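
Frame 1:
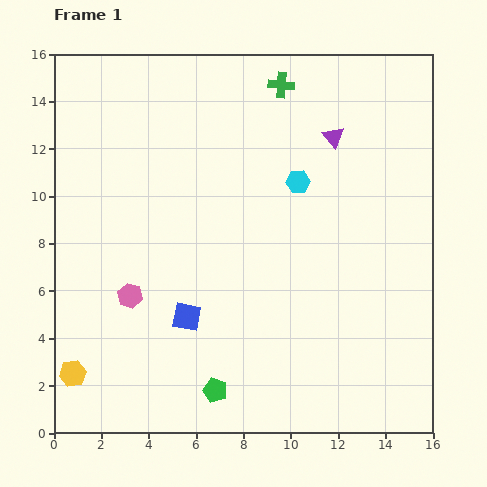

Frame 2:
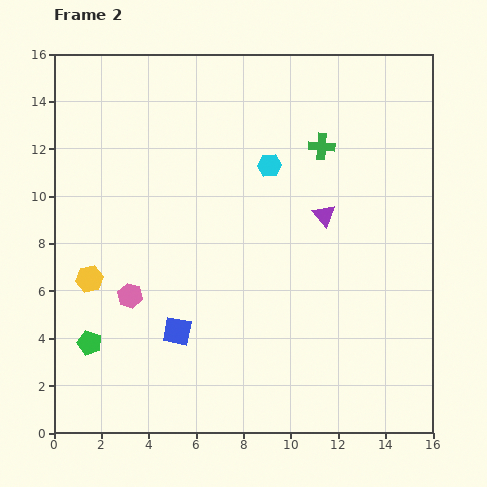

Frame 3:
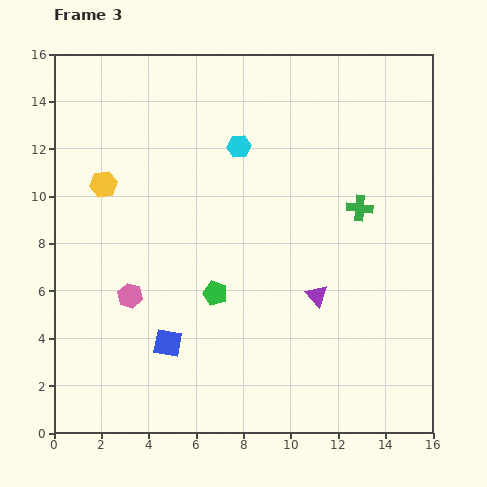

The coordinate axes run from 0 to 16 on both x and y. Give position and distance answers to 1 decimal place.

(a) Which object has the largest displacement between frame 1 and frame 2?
the green pentagon

(moved 5.7; next 4.1)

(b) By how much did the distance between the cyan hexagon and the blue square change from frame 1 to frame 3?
+1.4

Distance in frame 1: 7.4. Distance in frame 3: 8.8.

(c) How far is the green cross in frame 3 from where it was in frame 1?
6.2

The green cross moved from (9.6, 14.7) to (12.9, 9.5), a distance of √(3.3² + 5.2²) ≈ 6.2.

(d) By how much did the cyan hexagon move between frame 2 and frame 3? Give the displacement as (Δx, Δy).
(-1.3, 0.8)

The cyan hexagon was at (9.1, 11.3) in frame 2 and (7.8, 12.1) in frame 3.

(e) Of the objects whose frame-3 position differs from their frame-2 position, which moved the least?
the blue square

(moved 0.6)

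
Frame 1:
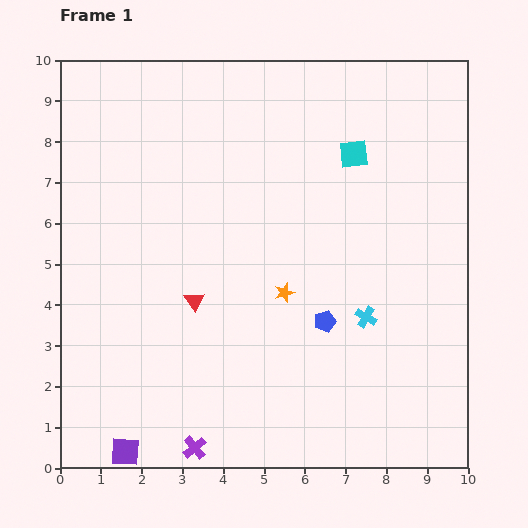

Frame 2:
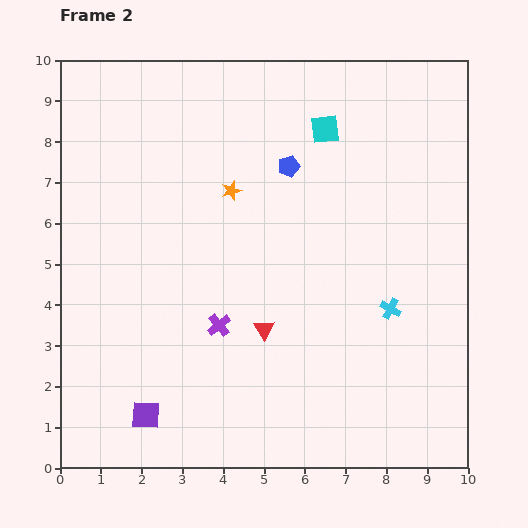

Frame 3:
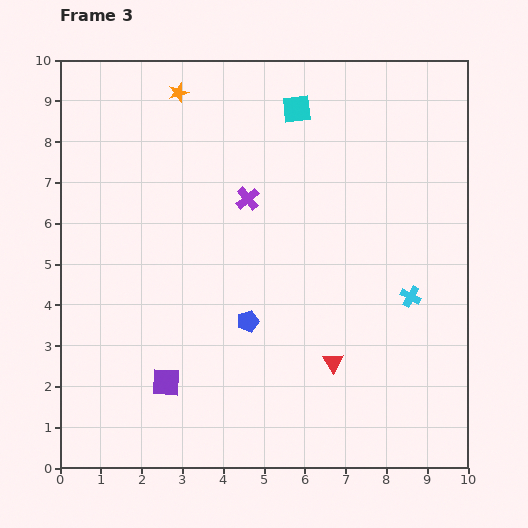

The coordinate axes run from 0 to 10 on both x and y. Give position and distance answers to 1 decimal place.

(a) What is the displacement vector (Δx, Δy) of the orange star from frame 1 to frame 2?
(-1.3, 2.5)

The orange star was at (5.5, 4.3) in frame 1 and (4.2, 6.8) in frame 2.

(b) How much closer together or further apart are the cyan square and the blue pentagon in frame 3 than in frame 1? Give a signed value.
+1.1

Distance in frame 1: 4.2. Distance in frame 3: 5.3.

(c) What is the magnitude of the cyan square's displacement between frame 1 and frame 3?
1.8

The cyan square moved from (7.2, 7.7) to (5.8, 8.8), a distance of √(1.4² + 1.1²) ≈ 1.8.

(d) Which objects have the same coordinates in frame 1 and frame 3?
none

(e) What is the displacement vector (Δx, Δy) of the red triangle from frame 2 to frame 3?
(1.7, -0.8)

The red triangle was at (5.0, 3.4) in frame 2 and (6.7, 2.6) in frame 3.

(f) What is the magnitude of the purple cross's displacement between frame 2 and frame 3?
3.2

The purple cross moved from (3.9, 3.5) to (4.6, 6.6), a distance of √(0.7² + 3.1²) ≈ 3.2.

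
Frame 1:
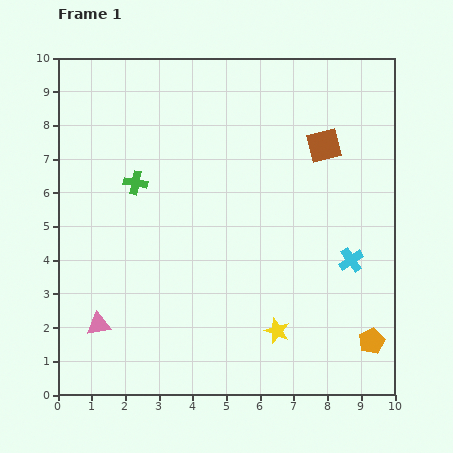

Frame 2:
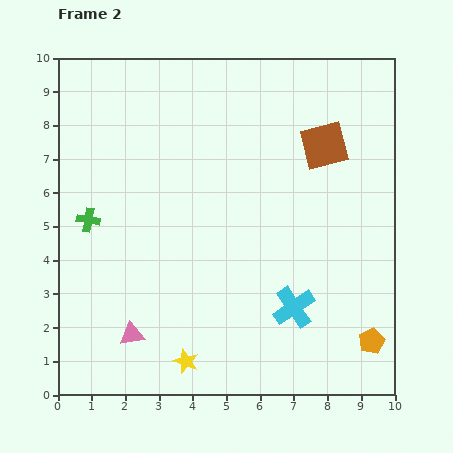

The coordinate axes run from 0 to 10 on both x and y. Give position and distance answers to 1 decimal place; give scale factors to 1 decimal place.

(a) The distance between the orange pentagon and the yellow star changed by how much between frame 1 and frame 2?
+2.7

Distance in frame 1: 2.8. Distance in frame 2: 5.5.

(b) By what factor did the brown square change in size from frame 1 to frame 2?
1.4×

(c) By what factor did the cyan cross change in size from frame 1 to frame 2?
1.7×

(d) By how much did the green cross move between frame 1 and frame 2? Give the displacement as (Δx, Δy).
(-1.4, -1.1)

The green cross was at (2.3, 6.3) in frame 1 and (0.9, 5.2) in frame 2.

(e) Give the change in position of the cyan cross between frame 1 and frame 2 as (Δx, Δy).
(-1.7, -1.4)

The cyan cross was at (8.7, 4.0) in frame 1 and (7.0, 2.6) in frame 2.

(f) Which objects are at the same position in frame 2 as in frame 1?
the orange pentagon, the brown square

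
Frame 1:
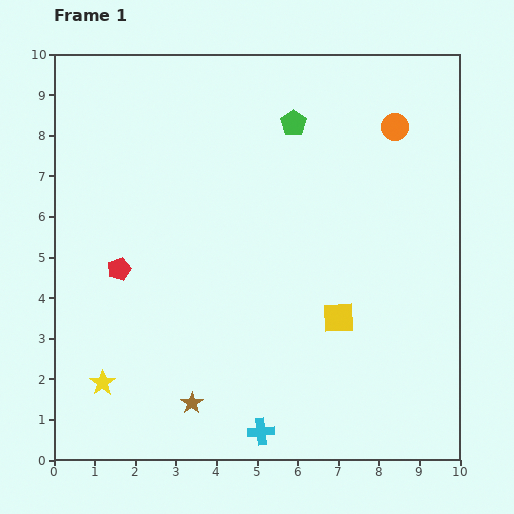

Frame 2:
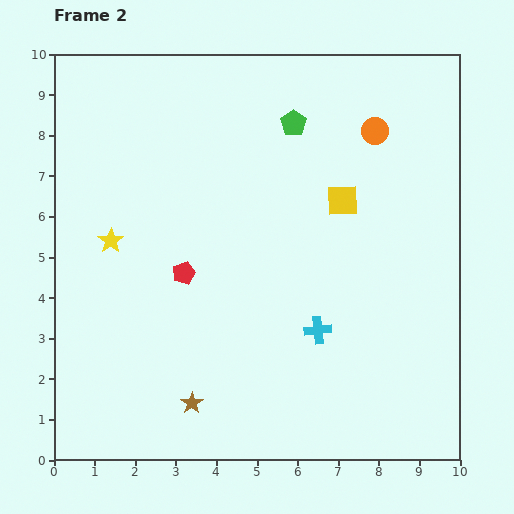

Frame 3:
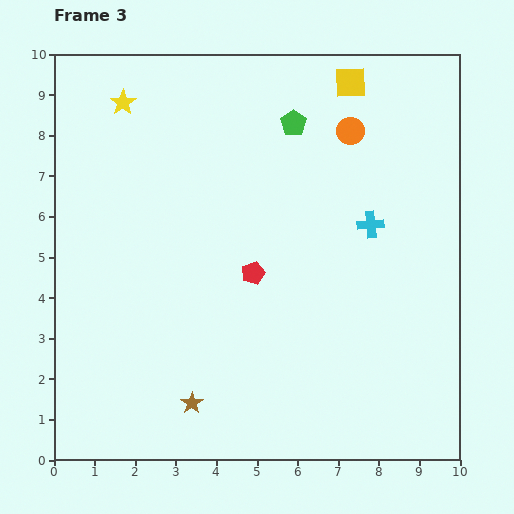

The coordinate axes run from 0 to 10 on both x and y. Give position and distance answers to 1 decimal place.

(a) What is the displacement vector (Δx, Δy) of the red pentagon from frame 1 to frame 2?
(1.6, -0.1)

The red pentagon was at (1.6, 4.7) in frame 1 and (3.2, 4.6) in frame 2.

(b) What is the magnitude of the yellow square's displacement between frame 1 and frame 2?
2.9

The yellow square moved from (7.0, 3.5) to (7.1, 6.4), a distance of √(0.1² + 2.9²) ≈ 2.9.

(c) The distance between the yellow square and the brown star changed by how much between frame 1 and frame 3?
+4.6

Distance in frame 1: 4.2. Distance in frame 3: 8.8.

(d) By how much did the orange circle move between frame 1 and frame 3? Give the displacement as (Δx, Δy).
(-1.1, -0.1)

The orange circle was at (8.4, 8.2) in frame 1 and (7.3, 8.1) in frame 3.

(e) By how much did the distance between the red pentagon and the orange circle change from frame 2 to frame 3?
-1.7

Distance in frame 2: 5.9. Distance in frame 3: 4.2.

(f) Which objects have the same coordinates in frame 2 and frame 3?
the brown star, the green pentagon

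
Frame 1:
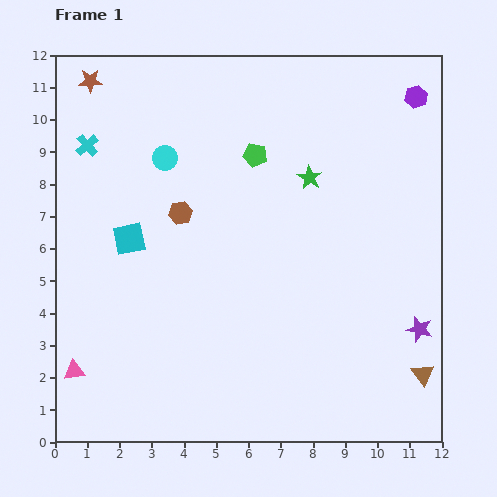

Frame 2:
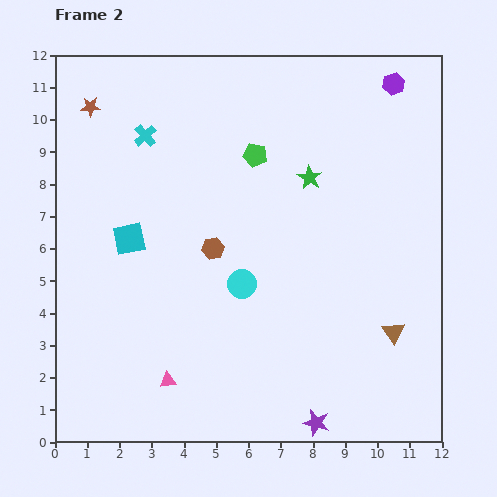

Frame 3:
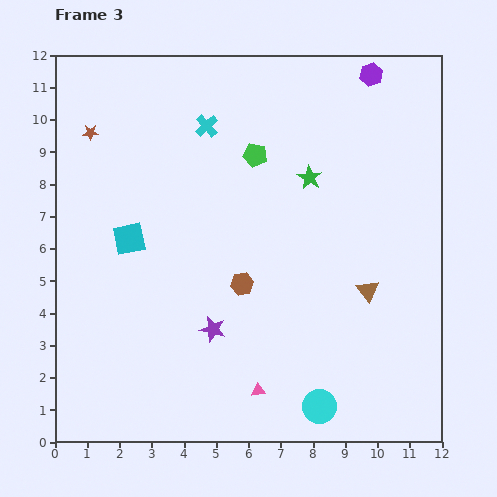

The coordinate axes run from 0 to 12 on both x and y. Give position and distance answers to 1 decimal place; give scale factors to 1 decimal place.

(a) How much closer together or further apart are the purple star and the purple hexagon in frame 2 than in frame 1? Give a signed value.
+3.6

Distance in frame 1: 7.2. Distance in frame 2: 10.8.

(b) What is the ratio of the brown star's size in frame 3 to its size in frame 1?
0.6×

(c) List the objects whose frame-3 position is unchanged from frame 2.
the cyan square, the green pentagon, the green star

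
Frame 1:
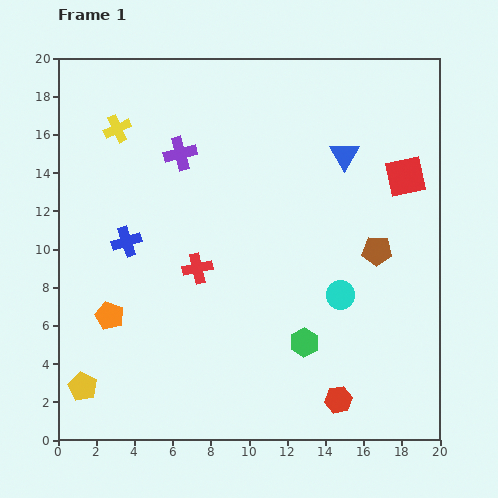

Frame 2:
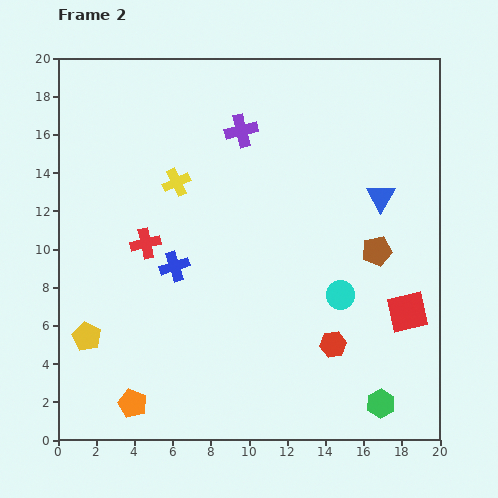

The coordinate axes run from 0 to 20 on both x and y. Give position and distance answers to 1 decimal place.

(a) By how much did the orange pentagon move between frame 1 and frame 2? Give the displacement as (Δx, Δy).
(1.2, -4.6)

The orange pentagon was at (2.7, 6.5) in frame 1 and (3.9, 1.9) in frame 2.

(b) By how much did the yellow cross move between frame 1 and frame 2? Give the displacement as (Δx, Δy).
(3.1, -2.8)

The yellow cross was at (3.1, 16.3) in frame 1 and (6.2, 13.5) in frame 2.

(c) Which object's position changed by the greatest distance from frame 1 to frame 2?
the red square

(moved 7.1; next 5.1)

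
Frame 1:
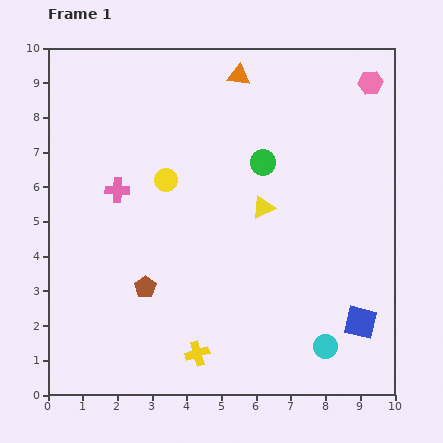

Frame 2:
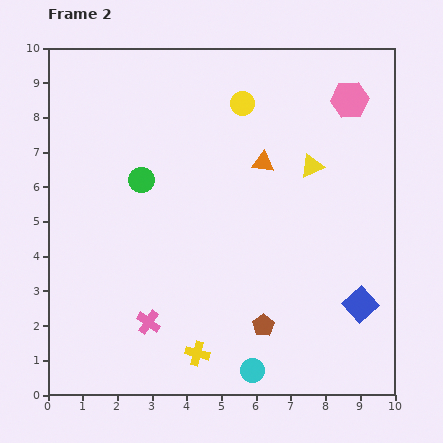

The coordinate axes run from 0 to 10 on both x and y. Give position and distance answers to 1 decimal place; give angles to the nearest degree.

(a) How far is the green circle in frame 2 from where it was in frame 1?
3.5

The green circle moved from (6.2, 6.7) to (2.7, 6.2), a distance of √(3.5² + 0.5²) ≈ 3.5.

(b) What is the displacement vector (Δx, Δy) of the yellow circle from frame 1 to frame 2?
(2.2, 2.2)

The yellow circle was at (3.4, 6.2) in frame 1 and (5.6, 8.4) in frame 2.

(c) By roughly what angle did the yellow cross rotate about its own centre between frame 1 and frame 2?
32° clockwise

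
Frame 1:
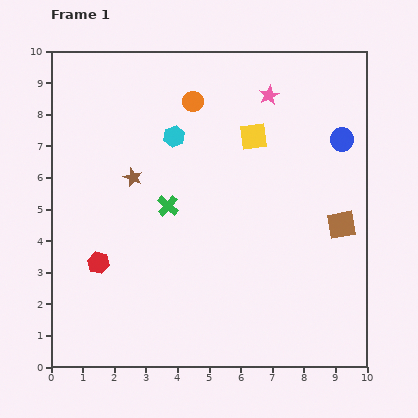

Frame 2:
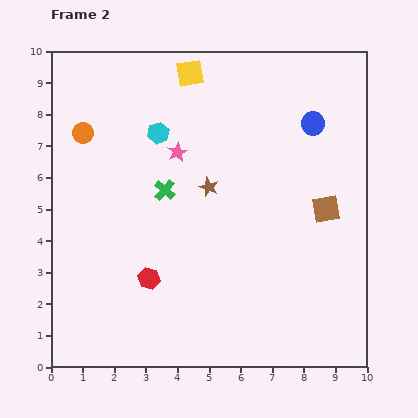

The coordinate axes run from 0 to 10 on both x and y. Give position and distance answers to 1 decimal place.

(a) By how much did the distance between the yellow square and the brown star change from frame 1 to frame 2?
-0.4

Distance in frame 1: 4.0. Distance in frame 2: 3.6.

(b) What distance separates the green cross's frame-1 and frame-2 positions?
0.5

The green cross moved from (3.7, 5.1) to (3.6, 5.6), a distance of √(0.1² + 0.5²) ≈ 0.5.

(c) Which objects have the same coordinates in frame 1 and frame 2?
none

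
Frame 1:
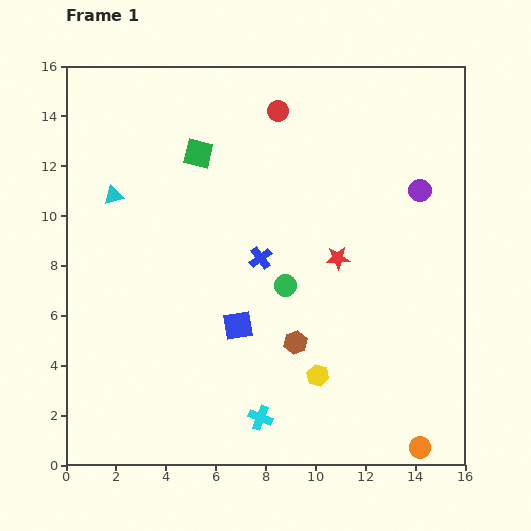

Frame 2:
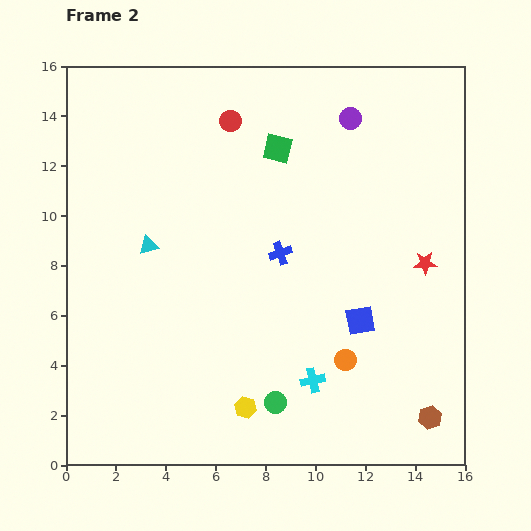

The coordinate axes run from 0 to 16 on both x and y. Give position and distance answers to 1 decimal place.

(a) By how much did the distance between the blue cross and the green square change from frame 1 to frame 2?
-0.7

Distance in frame 1: 4.9. Distance in frame 2: 4.2.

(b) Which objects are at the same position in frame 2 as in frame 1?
none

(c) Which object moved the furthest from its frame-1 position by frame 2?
the brown hexagon

(moved 6.2; next 4.9)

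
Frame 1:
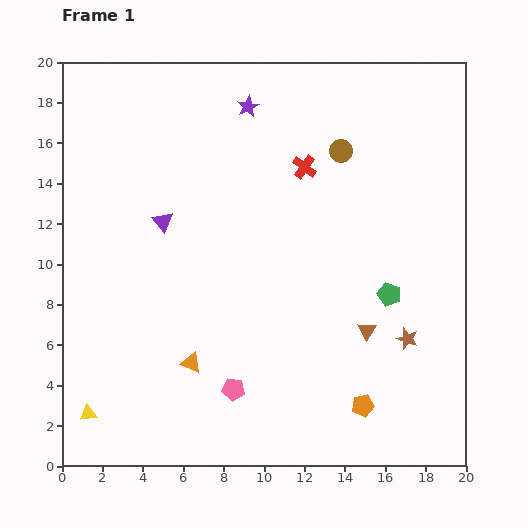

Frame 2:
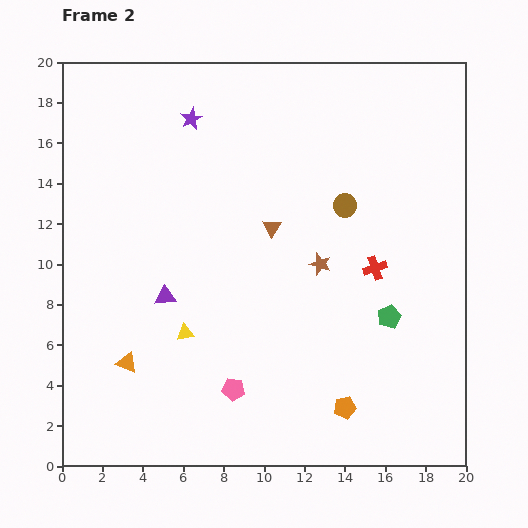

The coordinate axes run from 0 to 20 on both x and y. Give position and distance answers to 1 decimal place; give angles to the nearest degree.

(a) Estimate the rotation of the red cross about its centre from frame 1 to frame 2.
35° clockwise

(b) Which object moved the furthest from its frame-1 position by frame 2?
the brown triangle

(moved 6.9; next 6.2)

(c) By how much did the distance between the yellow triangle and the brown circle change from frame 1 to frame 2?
-7.9

Distance in frame 1: 18.0. Distance in frame 2: 10.1.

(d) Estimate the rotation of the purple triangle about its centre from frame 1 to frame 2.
55° counter-clockwise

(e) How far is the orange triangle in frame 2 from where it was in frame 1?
3.2

The orange triangle moved from (6.4, 5.1) to (3.2, 5.1), a distance of √(3.2² + 0.0²) ≈ 3.2.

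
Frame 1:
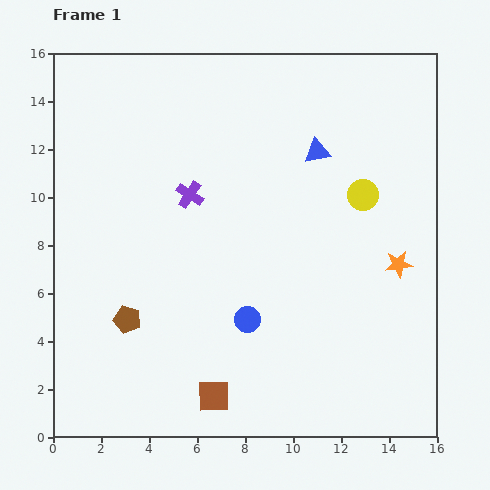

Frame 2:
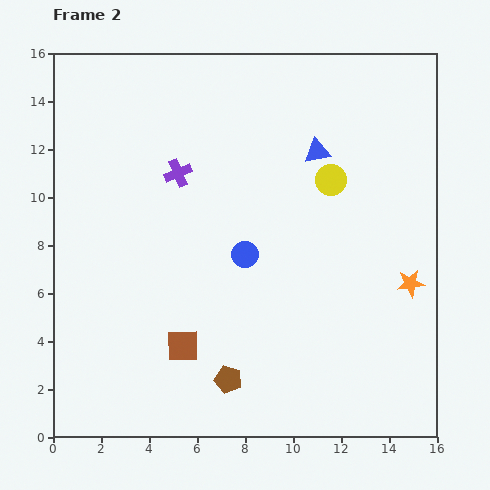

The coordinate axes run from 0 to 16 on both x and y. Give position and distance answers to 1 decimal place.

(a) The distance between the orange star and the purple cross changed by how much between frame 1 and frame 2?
+1.5

Distance in frame 1: 9.2. Distance in frame 2: 10.7.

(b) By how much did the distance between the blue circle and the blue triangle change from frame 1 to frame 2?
-2.4

Distance in frame 1: 7.6. Distance in frame 2: 5.2.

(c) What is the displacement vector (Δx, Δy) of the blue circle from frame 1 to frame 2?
(-0.1, 2.7)

The blue circle was at (8.1, 4.9) in frame 1 and (8.0, 7.6) in frame 2.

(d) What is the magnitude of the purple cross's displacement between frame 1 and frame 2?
1.0

The purple cross moved from (5.7, 10.1) to (5.2, 11.0), a distance of √(0.5² + 0.9²) ≈ 1.0.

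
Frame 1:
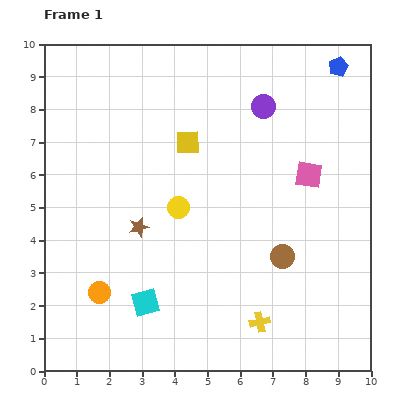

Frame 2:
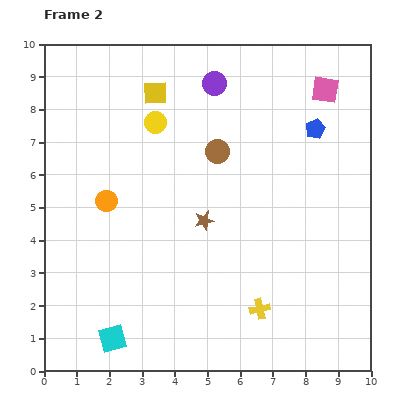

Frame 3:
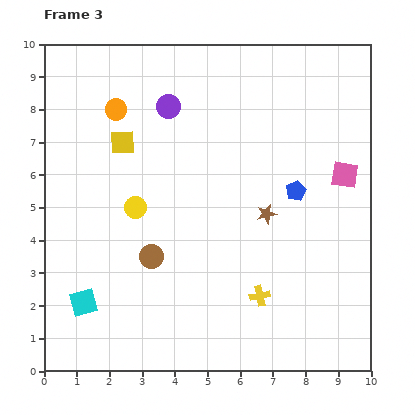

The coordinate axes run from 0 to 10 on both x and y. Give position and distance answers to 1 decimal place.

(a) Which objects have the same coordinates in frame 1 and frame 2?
none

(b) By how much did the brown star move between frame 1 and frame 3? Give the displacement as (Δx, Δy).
(3.9, 0.4)

The brown star was at (2.9, 4.4) in frame 1 and (6.8, 4.8) in frame 3.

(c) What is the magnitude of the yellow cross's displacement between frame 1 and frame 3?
0.8

The yellow cross moved from (6.6, 1.5) to (6.6, 2.3), a distance of √(0.0² + 0.8²) ≈ 0.8.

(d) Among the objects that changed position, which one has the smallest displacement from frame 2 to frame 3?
the yellow cross

(moved 0.4)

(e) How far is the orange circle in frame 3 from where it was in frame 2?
2.8

The orange circle moved from (1.9, 5.2) to (2.2, 8.0), a distance of √(0.3² + 2.8²) ≈ 2.8.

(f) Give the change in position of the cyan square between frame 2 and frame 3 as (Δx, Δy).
(-0.9, 1.1)

The cyan square was at (2.1, 1.0) in frame 2 and (1.2, 2.1) in frame 3.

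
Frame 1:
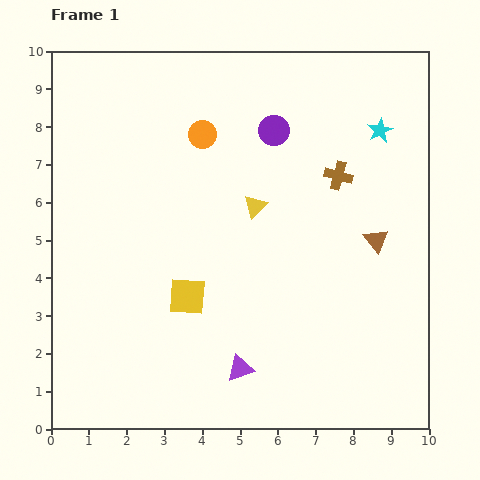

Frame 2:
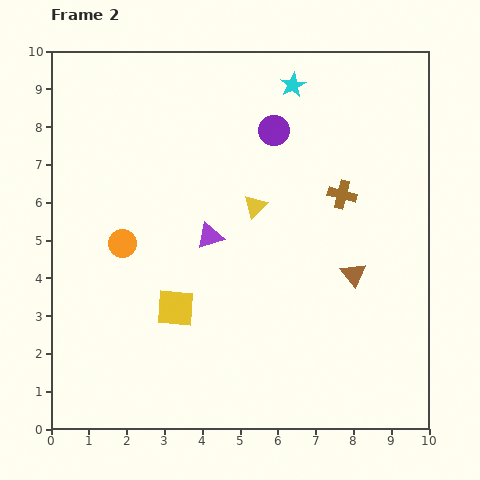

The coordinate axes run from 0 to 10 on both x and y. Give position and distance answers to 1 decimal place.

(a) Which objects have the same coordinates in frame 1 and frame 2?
the purple circle, the yellow triangle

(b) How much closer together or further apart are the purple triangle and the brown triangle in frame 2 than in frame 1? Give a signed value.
-1.1

Distance in frame 1: 5.0. Distance in frame 2: 3.9.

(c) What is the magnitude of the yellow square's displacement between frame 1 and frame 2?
0.4

The yellow square moved from (3.6, 3.5) to (3.3, 3.2), a distance of √(0.3² + 0.3²) ≈ 0.4.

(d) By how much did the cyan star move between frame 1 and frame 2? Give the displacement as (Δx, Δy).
(-2.3, 1.2)

The cyan star was at (8.7, 7.9) in frame 1 and (6.4, 9.1) in frame 2.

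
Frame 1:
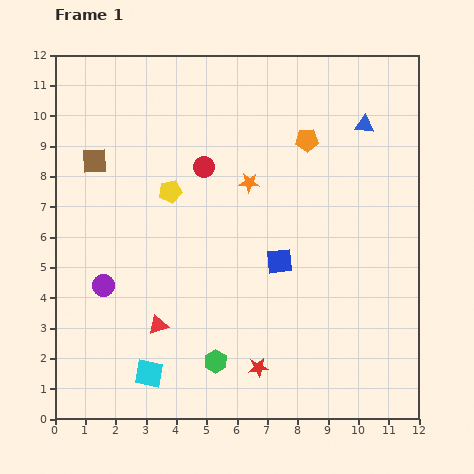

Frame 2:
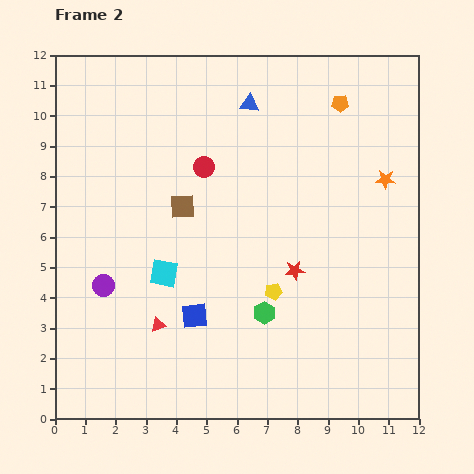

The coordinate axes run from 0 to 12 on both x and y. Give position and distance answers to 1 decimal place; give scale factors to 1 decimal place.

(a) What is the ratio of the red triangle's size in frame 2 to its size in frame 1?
0.8×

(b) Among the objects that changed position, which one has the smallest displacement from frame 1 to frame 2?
the orange pentagon

(moved 1.6)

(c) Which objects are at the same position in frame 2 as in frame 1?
the red triangle, the purple circle, the red circle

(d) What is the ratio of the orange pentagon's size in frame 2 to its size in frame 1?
0.8×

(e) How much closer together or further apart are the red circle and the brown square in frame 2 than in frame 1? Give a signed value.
-2.1

Distance in frame 1: 3.6. Distance in frame 2: 1.5.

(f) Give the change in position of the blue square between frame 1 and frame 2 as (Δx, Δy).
(-2.8, -1.8)

The blue square was at (7.4, 5.2) in frame 1 and (4.6, 3.4) in frame 2.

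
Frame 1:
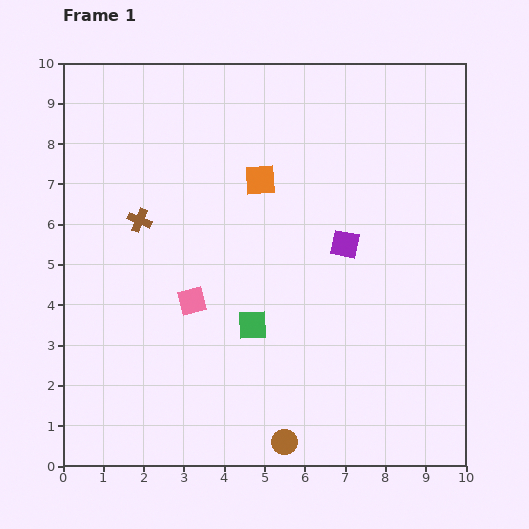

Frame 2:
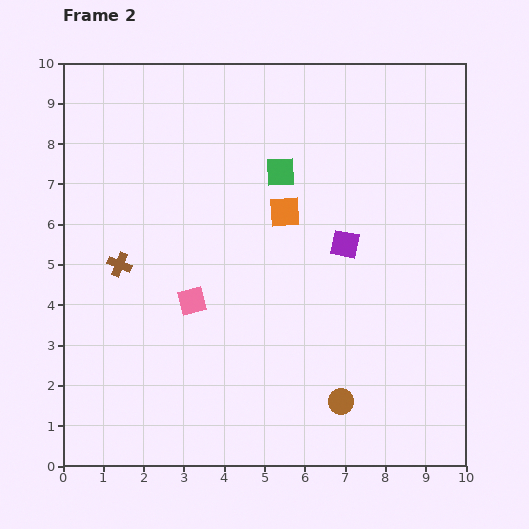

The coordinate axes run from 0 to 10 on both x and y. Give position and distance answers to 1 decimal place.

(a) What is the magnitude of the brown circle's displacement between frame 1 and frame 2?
1.7

The brown circle moved from (5.5, 0.6) to (6.9, 1.6), a distance of √(1.4² + 1.0²) ≈ 1.7.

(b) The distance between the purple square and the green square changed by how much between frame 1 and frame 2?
-0.6

Distance in frame 1: 3.0. Distance in frame 2: 2.4.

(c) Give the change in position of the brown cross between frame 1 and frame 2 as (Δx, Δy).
(-0.5, -1.1)

The brown cross was at (1.9, 6.1) in frame 1 and (1.4, 5.0) in frame 2.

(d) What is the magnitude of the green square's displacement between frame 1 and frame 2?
3.9

The green square moved from (4.7, 3.5) to (5.4, 7.3), a distance of √(0.7² + 3.8²) ≈ 3.9.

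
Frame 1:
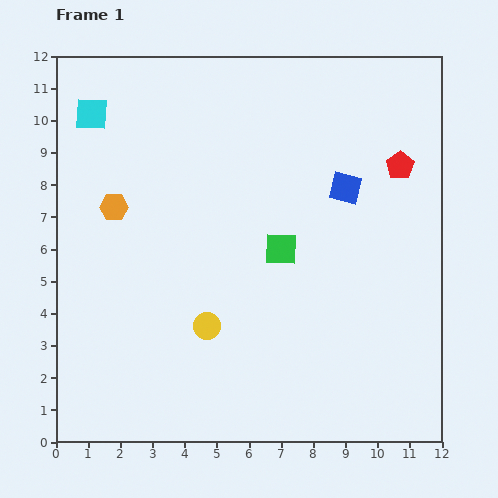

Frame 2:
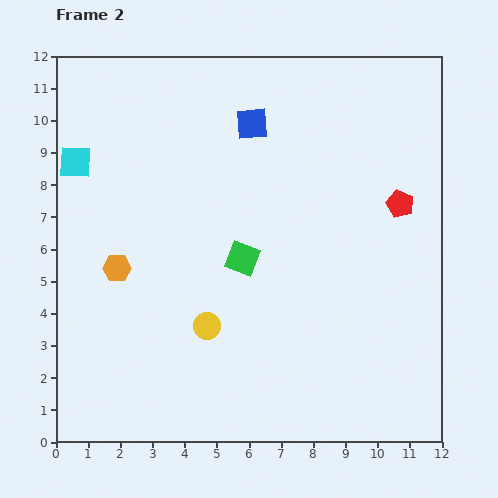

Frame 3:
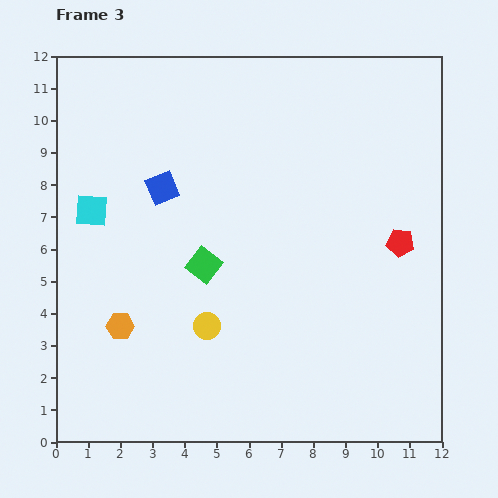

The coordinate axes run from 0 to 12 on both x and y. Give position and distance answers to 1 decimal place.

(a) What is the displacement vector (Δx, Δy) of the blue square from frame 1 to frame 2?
(-2.9, 2.0)

The blue square was at (9.0, 7.9) in frame 1 and (6.1, 9.9) in frame 2.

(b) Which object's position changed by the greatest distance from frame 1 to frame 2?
the blue square

(moved 3.5; next 1.9)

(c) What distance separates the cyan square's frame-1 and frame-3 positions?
3.0

The cyan square moved from (1.1, 10.2) to (1.1, 7.2), a distance of √(0.0² + 3.0²) ≈ 3.0.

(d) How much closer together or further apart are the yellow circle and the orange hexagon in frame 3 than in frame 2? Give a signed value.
-0.6

Distance in frame 2: 3.3. Distance in frame 3: 2.7.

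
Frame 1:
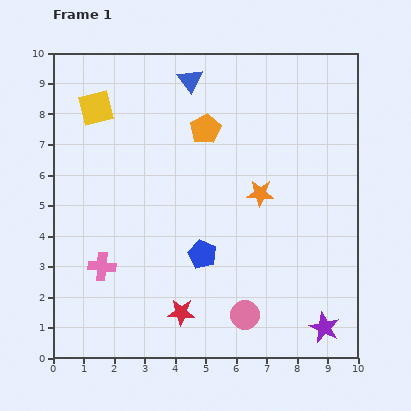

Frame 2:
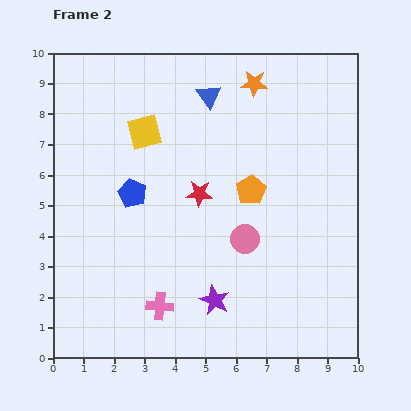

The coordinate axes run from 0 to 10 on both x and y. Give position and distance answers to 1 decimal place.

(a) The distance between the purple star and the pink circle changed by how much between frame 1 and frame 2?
-0.4

Distance in frame 1: 2.6. Distance in frame 2: 2.2.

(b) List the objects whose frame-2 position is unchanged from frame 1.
none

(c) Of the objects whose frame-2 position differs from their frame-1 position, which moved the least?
the blue triangle

(moved 0.8)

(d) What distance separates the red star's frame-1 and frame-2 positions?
3.9

The red star moved from (4.2, 1.5) to (4.8, 5.4), a distance of √(0.6² + 3.9²) ≈ 3.9.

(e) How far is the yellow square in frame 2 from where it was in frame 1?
1.8

The yellow square moved from (1.4, 8.2) to (3.0, 7.4), a distance of √(1.6² + 0.8²) ≈ 1.8.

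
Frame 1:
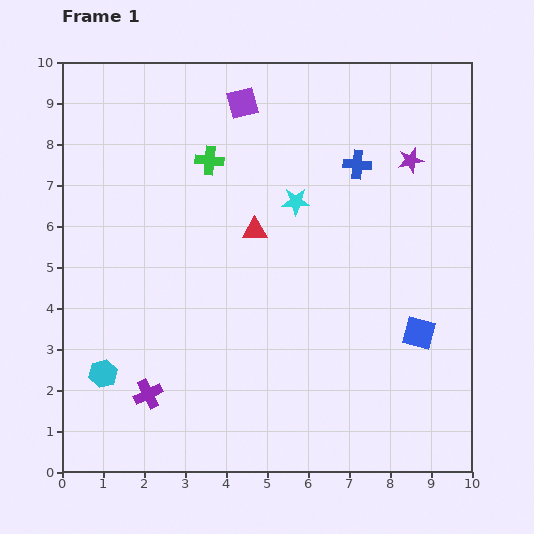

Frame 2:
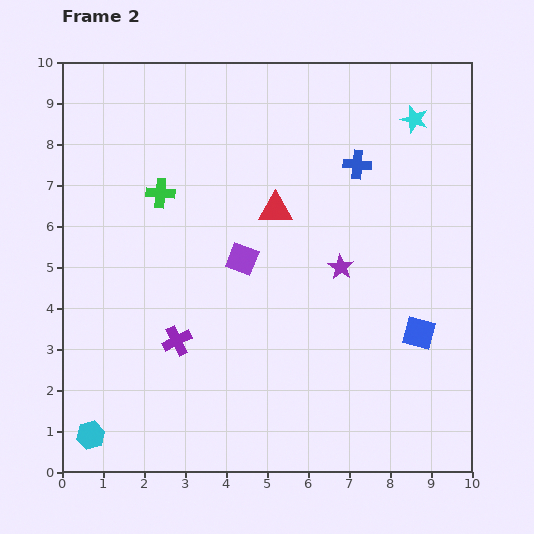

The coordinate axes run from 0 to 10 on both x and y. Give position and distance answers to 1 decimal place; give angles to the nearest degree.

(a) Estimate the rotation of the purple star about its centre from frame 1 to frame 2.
27° counter-clockwise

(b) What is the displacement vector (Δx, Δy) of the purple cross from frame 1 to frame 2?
(0.7, 1.3)

The purple cross was at (2.1, 1.9) in frame 1 and (2.8, 3.2) in frame 2.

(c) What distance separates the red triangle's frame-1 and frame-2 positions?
0.7

The red triangle moved from (4.7, 5.9) to (5.2, 6.4), a distance of √(0.5² + 0.5²) ≈ 0.7.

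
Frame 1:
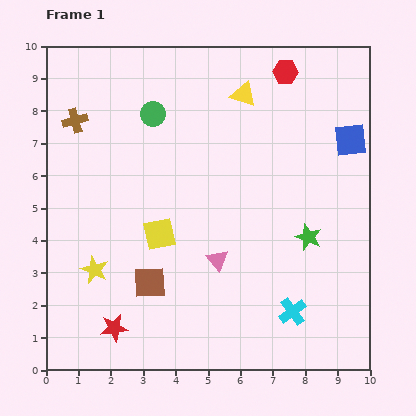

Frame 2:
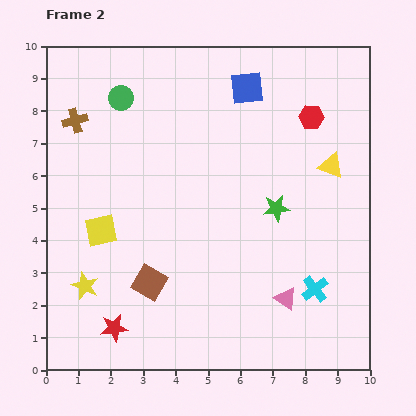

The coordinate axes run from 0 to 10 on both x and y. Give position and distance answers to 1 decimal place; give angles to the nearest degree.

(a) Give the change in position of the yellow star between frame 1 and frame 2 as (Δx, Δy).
(-0.3, -0.5)

The yellow star was at (1.5, 3.1) in frame 1 and (1.2, 2.6) in frame 2.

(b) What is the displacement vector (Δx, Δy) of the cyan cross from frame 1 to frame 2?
(0.7, 0.7)

The cyan cross was at (7.6, 1.8) in frame 1 and (8.3, 2.5) in frame 2.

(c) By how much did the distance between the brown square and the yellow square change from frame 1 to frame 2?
+0.7

Distance in frame 1: 1.5. Distance in frame 2: 2.2.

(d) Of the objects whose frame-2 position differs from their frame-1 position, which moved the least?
the yellow star

(moved 0.6)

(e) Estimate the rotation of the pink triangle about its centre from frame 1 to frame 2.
16° counter-clockwise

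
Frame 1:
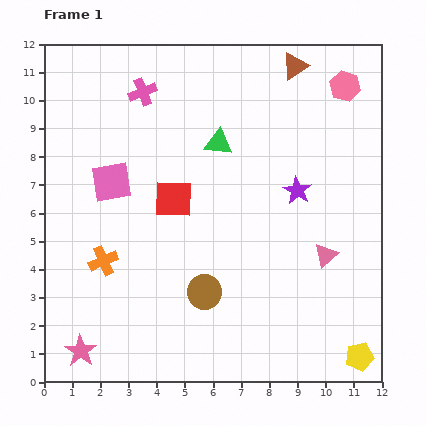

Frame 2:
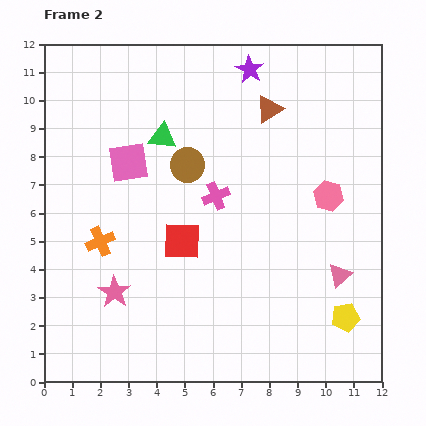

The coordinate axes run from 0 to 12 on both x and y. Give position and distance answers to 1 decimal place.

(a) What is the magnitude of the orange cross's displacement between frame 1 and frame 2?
0.7

The orange cross moved from (2.1, 4.3) to (2.0, 5.0), a distance of √(0.1² + 0.7²) ≈ 0.7.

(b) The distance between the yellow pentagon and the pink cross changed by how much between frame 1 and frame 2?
-5.9

Distance in frame 1: 12.2. Distance in frame 2: 6.3.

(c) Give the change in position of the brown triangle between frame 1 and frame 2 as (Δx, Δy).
(-0.9, -1.5)

The brown triangle was at (8.9, 11.2) in frame 1 and (8.0, 9.7) in frame 2.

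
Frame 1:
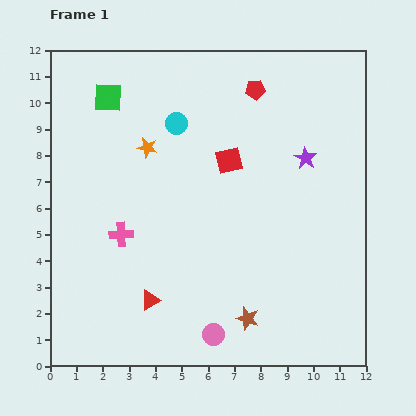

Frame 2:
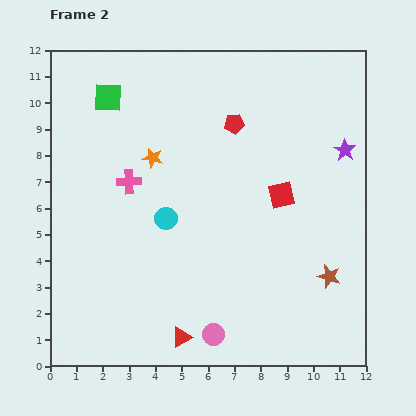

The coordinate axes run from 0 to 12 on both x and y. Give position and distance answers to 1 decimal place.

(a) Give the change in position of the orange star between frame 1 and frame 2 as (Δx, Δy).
(0.2, -0.4)

The orange star was at (3.7, 8.3) in frame 1 and (3.9, 7.9) in frame 2.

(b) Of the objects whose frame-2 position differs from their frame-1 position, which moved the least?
the orange star

(moved 0.4)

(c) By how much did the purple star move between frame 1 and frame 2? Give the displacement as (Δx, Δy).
(1.5, 0.3)

The purple star was at (9.7, 7.9) in frame 1 and (11.2, 8.2) in frame 2.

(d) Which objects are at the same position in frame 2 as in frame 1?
the pink circle, the green square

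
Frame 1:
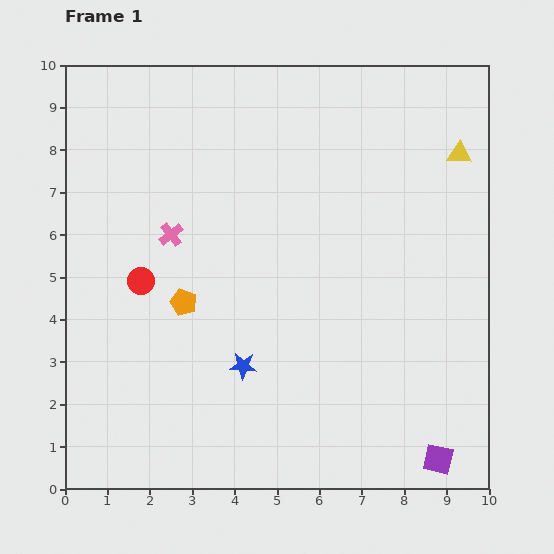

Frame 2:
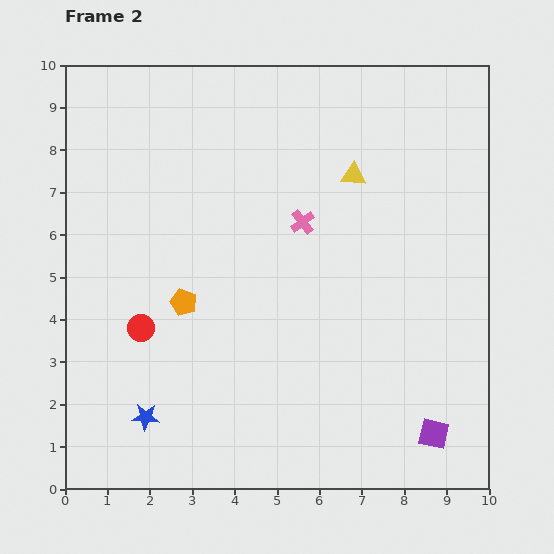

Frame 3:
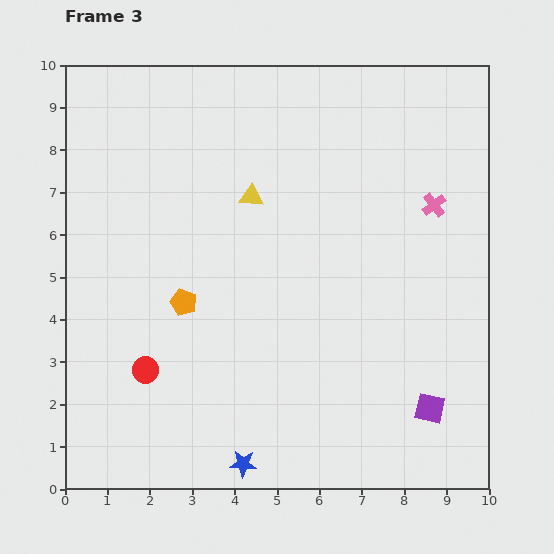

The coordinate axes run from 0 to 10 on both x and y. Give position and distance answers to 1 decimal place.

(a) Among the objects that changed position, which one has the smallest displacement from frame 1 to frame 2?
the purple square

(moved 0.6)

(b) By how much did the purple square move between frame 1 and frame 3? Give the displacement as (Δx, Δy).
(-0.2, 1.2)

The purple square was at (8.8, 0.7) in frame 1 and (8.6, 1.9) in frame 3.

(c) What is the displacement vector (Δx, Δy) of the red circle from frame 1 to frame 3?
(0.1, -2.1)

The red circle was at (1.8, 4.9) in frame 1 and (1.9, 2.8) in frame 3.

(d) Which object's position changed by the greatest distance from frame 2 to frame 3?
the pink cross

(moved 3.1; next 2.5)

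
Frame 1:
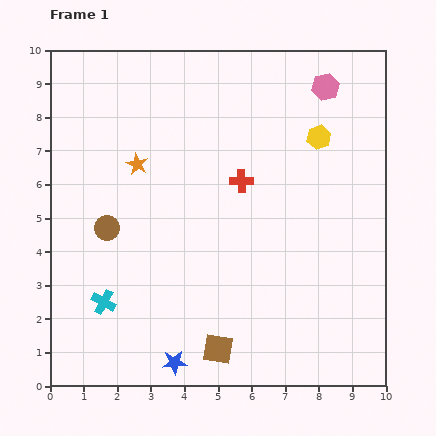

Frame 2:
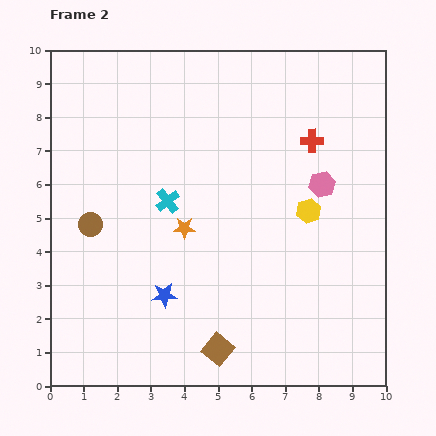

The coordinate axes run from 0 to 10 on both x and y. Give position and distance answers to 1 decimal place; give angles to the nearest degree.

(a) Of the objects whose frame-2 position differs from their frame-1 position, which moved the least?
the brown circle

(moved 0.5)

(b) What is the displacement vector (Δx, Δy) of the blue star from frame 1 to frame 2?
(-0.3, 2.0)

The blue star was at (3.7, 0.7) in frame 1 and (3.4, 2.7) in frame 2.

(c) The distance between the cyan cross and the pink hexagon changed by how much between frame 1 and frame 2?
-4.6

Distance in frame 1: 9.2. Distance in frame 2: 4.6.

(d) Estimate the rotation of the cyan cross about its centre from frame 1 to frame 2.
22° clockwise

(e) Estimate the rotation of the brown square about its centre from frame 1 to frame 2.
30° clockwise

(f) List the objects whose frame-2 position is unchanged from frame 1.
the brown square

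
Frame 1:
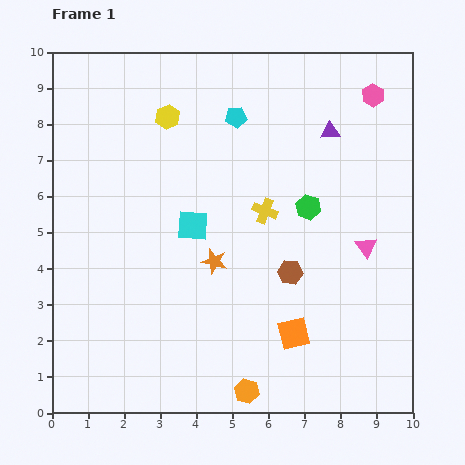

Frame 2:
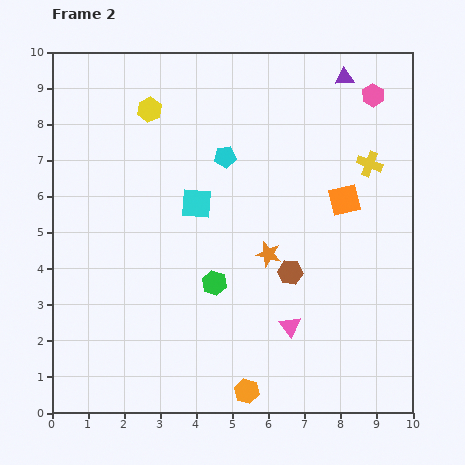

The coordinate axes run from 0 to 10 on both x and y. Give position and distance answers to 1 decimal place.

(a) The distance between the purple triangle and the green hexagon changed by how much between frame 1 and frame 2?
+4.5

Distance in frame 1: 2.2. Distance in frame 2: 6.7.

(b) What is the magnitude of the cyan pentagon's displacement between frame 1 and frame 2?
1.1

The cyan pentagon moved from (5.1, 8.2) to (4.8, 7.1), a distance of √(0.3² + 1.1²) ≈ 1.1.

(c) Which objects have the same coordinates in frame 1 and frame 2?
the pink hexagon, the brown hexagon, the orange hexagon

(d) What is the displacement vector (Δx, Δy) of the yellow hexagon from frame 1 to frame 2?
(-0.5, 0.2)

The yellow hexagon was at (3.2, 8.2) in frame 1 and (2.7, 8.4) in frame 2.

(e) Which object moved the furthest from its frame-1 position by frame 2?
the orange square

(moved 4.0; next 3.3)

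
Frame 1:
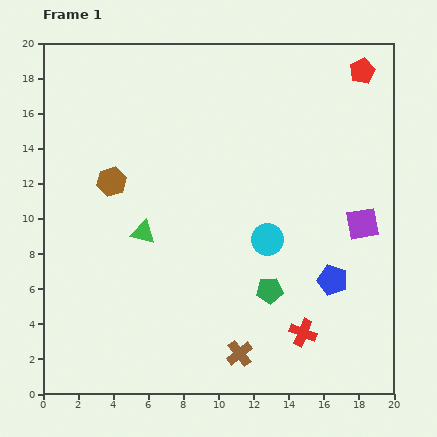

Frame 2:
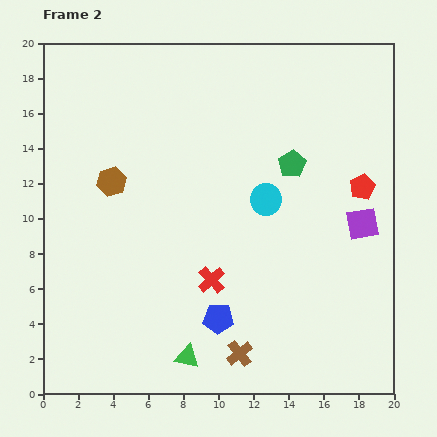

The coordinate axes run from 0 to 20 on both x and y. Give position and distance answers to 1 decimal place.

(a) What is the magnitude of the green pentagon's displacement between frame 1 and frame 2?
7.3

The green pentagon moved from (12.9, 5.9) to (14.2, 13.1), a distance of √(1.3² + 7.2²) ≈ 7.3.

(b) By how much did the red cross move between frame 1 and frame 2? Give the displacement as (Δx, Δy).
(-5.2, 3.0)

The red cross was at (14.8, 3.5) in frame 1 and (9.6, 6.5) in frame 2.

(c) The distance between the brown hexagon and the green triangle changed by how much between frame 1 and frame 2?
+7.5

Distance in frame 1: 3.4. Distance in frame 2: 10.9.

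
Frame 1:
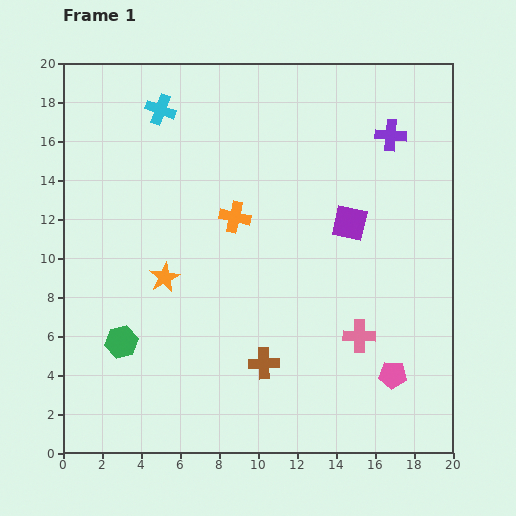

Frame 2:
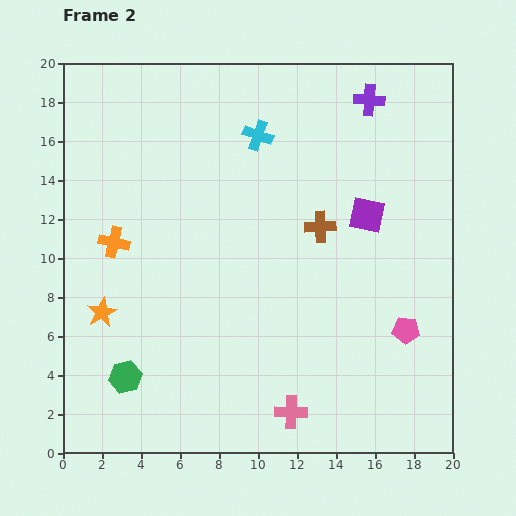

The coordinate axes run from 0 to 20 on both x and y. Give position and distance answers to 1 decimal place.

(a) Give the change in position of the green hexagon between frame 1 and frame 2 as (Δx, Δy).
(0.2, -1.8)

The green hexagon was at (3.0, 5.7) in frame 1 and (3.2, 3.9) in frame 2.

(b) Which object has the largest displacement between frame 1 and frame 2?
the brown cross

(moved 7.6; next 6.3)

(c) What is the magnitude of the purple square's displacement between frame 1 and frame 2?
1.0

The purple square moved from (14.7, 11.8) to (15.6, 12.2), a distance of √(0.9² + 0.4²) ≈ 1.0.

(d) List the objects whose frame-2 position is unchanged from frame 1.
none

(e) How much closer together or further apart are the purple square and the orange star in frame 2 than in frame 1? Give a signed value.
+4.6

Distance in frame 1: 9.9. Distance in frame 2: 14.5.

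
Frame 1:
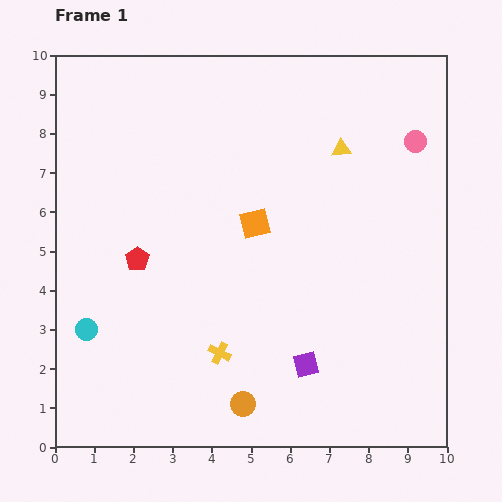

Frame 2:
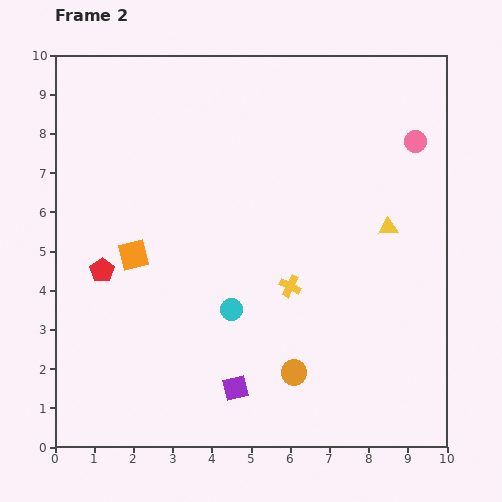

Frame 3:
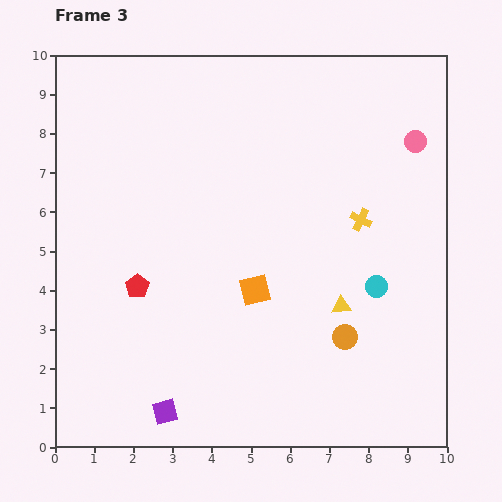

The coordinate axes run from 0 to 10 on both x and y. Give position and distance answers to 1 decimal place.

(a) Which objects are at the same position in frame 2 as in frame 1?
the pink circle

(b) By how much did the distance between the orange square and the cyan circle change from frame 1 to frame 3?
-2.0

Distance in frame 1: 5.1. Distance in frame 3: 3.1.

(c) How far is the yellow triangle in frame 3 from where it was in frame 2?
2.3

The yellow triangle moved from (8.5, 5.6) to (7.3, 3.6), a distance of √(1.2² + 2.0²) ≈ 2.3.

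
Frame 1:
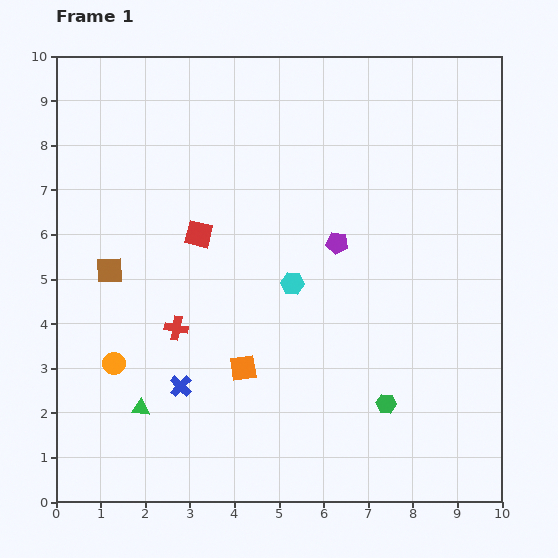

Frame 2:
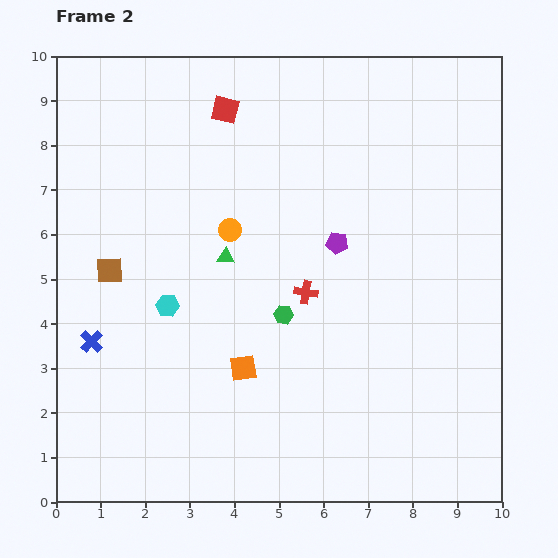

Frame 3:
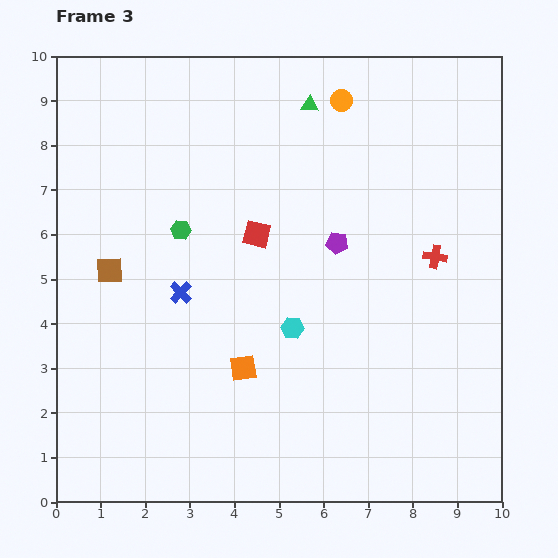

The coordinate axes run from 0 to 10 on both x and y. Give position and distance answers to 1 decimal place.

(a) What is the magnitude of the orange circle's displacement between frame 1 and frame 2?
4.0

The orange circle moved from (1.3, 3.1) to (3.9, 6.1), a distance of √(2.6² + 3.0²) ≈ 4.0.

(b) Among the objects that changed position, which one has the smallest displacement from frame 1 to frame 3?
the cyan hexagon

(moved 1.0)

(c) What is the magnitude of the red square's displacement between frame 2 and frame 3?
2.9

The red square moved from (3.8, 8.8) to (4.5, 6.0), a distance of √(0.7² + 2.8²) ≈ 2.9.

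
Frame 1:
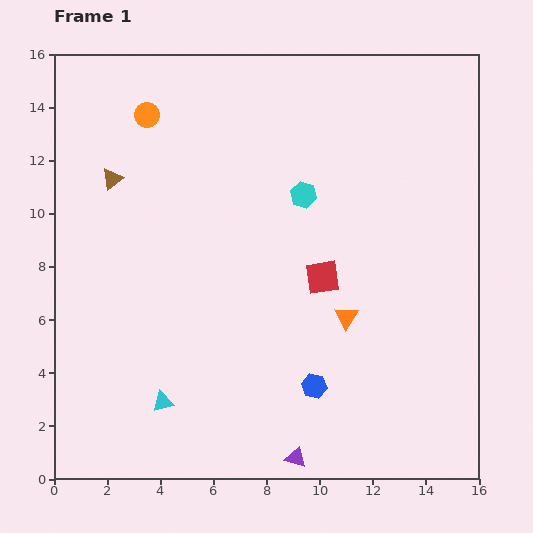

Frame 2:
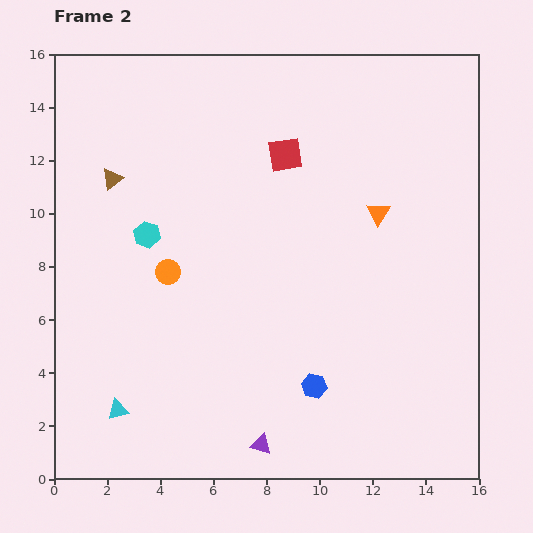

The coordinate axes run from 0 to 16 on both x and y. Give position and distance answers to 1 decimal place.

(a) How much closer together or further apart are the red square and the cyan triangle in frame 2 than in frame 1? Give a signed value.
+3.9

Distance in frame 1: 7.6. Distance in frame 2: 11.5.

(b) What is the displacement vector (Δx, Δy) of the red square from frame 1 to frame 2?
(-1.4, 4.6)

The red square was at (10.1, 7.6) in frame 1 and (8.7, 12.2) in frame 2.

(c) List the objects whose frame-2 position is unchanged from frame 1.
the blue hexagon, the brown triangle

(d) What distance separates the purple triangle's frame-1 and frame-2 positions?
1.4

The purple triangle moved from (9.1, 0.8) to (7.8, 1.3), a distance of √(1.3² + 0.5²) ≈ 1.4.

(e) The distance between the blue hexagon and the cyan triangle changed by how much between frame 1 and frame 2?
+1.8

Distance in frame 1: 5.7. Distance in frame 2: 7.5.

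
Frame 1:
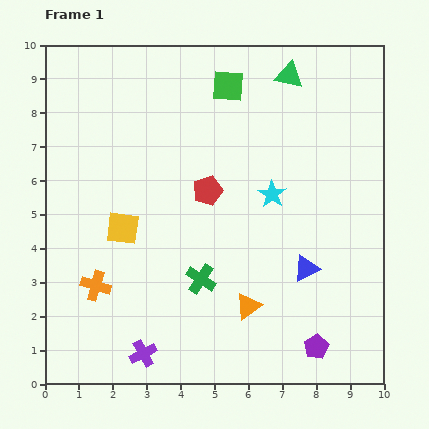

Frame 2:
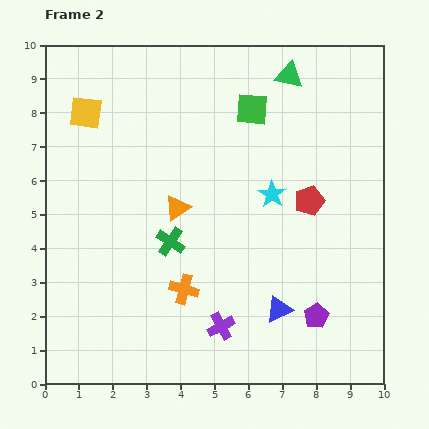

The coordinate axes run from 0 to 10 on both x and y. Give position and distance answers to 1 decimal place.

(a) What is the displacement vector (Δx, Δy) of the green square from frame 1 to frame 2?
(0.7, -0.7)

The green square was at (5.4, 8.8) in frame 1 and (6.1, 8.1) in frame 2.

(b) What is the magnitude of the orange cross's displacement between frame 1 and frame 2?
2.6

The orange cross moved from (1.5, 2.9) to (4.1, 2.8), a distance of √(2.6² + 0.1²) ≈ 2.6.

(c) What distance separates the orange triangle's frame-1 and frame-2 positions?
3.6

The orange triangle moved from (6.0, 2.3) to (3.9, 5.2), a distance of √(2.1² + 2.9²) ≈ 3.6.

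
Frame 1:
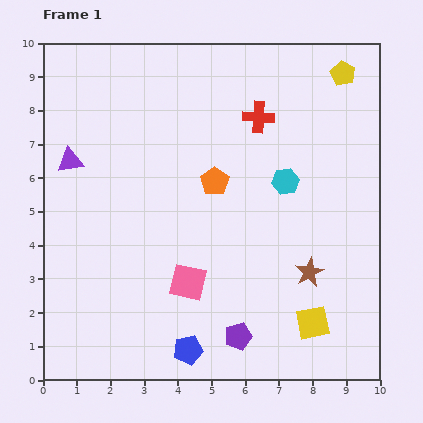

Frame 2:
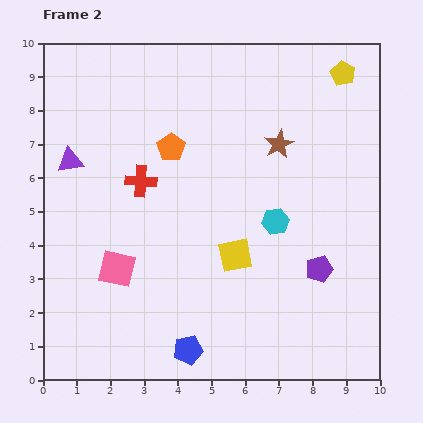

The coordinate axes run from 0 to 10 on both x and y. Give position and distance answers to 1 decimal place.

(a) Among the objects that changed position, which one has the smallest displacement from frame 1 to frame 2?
the cyan hexagon

(moved 1.2)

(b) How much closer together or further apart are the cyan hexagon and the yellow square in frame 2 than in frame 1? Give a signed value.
-2.7

Distance in frame 1: 4.3. Distance in frame 2: 1.6.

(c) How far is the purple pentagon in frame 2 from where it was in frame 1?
3.1

The purple pentagon moved from (5.8, 1.3) to (8.2, 3.3), a distance of √(2.4² + 2.0²) ≈ 3.1.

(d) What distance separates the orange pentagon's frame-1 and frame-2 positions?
1.6

The orange pentagon moved from (5.1, 5.9) to (3.8, 6.9), a distance of √(1.3² + 1.0²) ≈ 1.6.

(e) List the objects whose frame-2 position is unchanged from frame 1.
the purple triangle, the yellow pentagon, the blue pentagon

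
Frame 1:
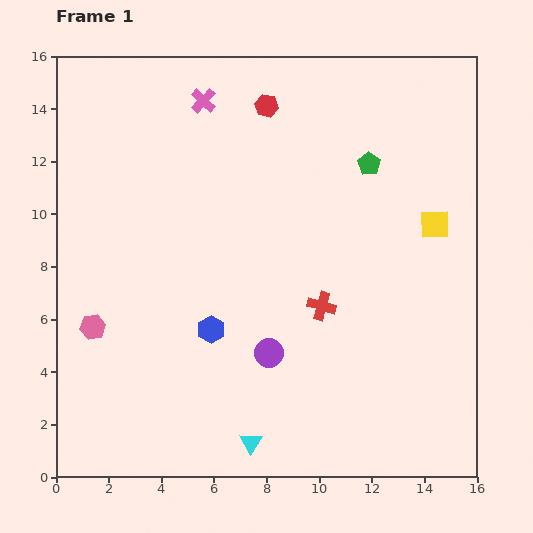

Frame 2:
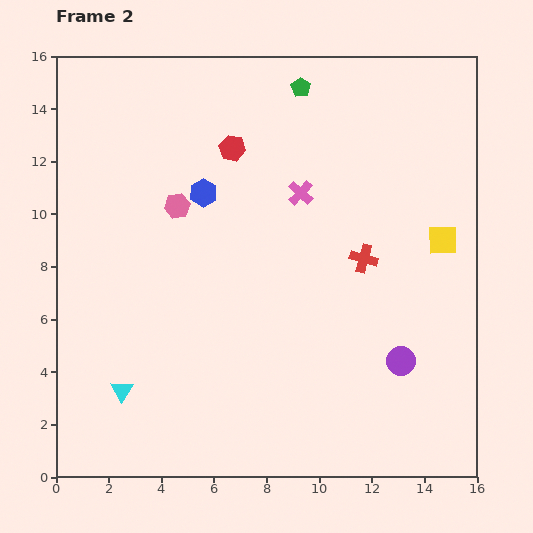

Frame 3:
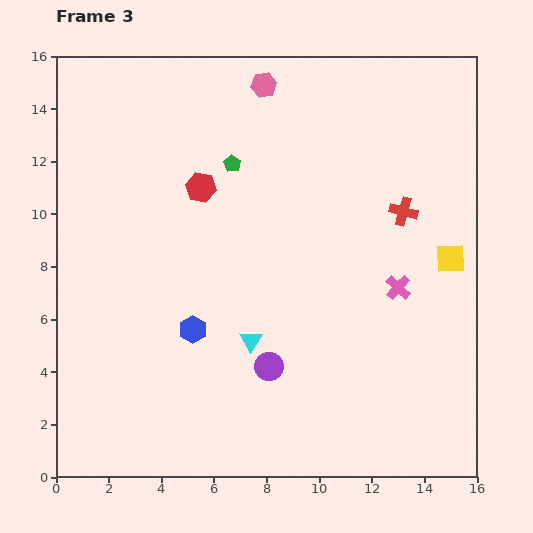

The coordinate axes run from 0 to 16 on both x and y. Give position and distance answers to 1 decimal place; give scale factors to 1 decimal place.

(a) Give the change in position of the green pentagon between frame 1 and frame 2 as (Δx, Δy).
(-2.6, 2.9)

The green pentagon was at (11.9, 11.9) in frame 1 and (9.3, 14.8) in frame 2.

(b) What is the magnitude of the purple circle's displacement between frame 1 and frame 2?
5.0

The purple circle moved from (8.1, 4.7) to (13.1, 4.4), a distance of √(5.0² + 0.3²) ≈ 5.0.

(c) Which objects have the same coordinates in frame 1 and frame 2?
none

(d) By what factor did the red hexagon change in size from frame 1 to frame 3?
1.3×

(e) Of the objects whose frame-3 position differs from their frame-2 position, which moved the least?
the yellow square

(moved 0.8)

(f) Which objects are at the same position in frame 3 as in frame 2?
none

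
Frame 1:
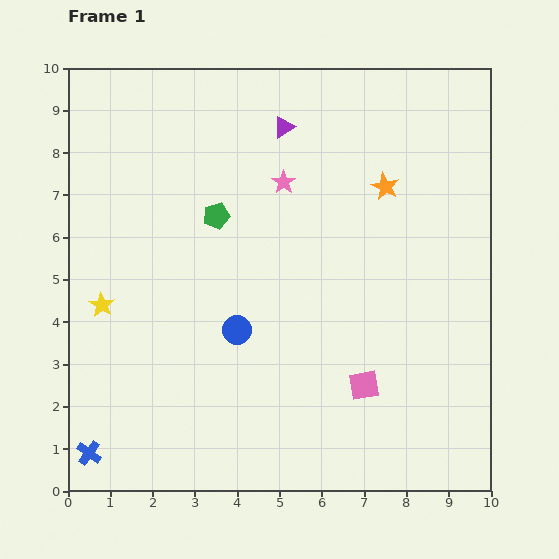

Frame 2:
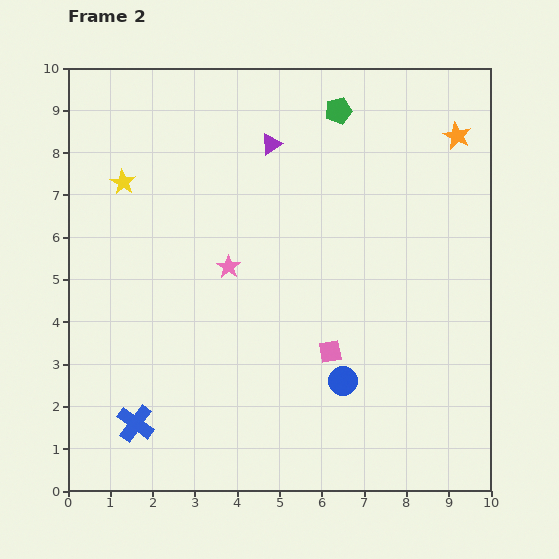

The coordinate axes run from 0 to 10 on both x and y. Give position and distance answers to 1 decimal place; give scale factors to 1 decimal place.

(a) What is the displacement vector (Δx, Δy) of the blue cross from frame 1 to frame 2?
(1.1, 0.7)

The blue cross was at (0.5, 0.9) in frame 1 and (1.6, 1.6) in frame 2.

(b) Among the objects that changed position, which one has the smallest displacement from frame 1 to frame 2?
the purple triangle

(moved 0.5)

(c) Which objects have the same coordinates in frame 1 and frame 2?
none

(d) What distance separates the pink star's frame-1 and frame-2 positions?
2.4

The pink star moved from (5.1, 7.3) to (3.8, 5.3), a distance of √(1.3² + 2.0²) ≈ 2.4.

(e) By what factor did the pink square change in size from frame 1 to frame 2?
0.8×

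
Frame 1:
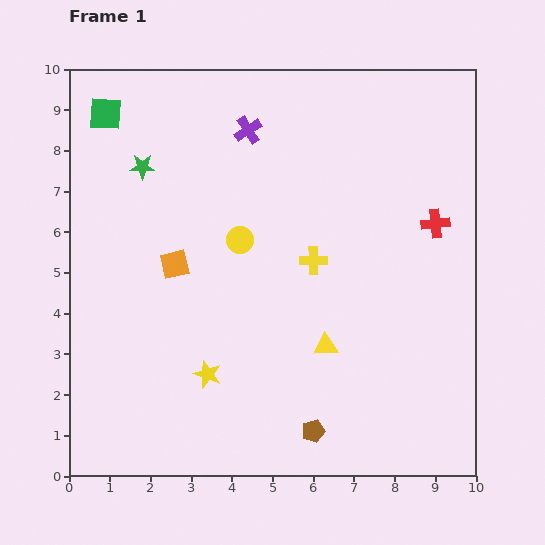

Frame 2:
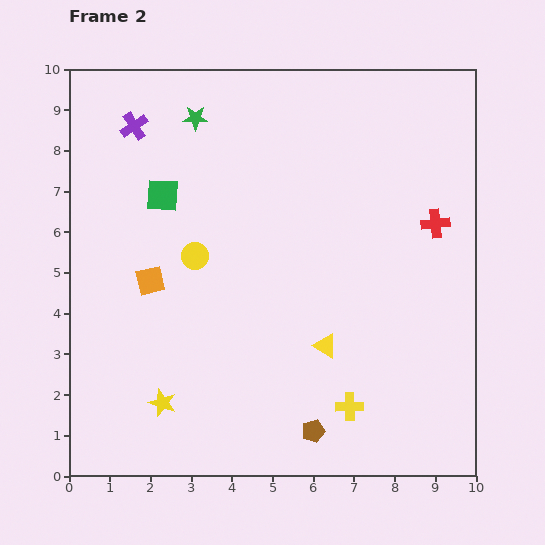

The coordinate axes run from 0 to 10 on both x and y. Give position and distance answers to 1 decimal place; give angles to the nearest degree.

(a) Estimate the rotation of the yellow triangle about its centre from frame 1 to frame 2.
34° clockwise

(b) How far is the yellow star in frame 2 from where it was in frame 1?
1.3

The yellow star moved from (3.4, 2.5) to (2.3, 1.8), a distance of √(1.1² + 0.7²) ≈ 1.3.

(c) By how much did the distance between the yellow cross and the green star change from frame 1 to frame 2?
+3.3

Distance in frame 1: 4.8. Distance in frame 2: 8.1.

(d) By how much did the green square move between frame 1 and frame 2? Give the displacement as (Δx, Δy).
(1.4, -2.0)

The green square was at (0.9, 8.9) in frame 1 and (2.3, 6.9) in frame 2.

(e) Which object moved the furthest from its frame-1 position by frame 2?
the yellow cross

(moved 3.7; next 2.8)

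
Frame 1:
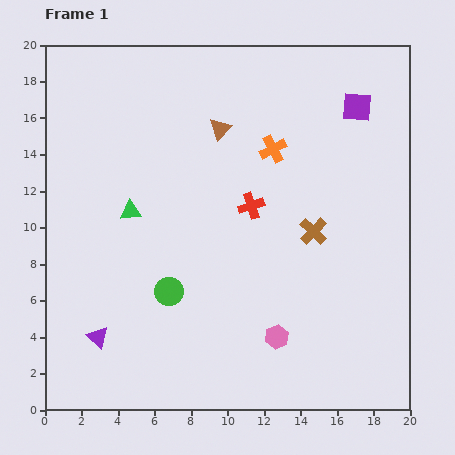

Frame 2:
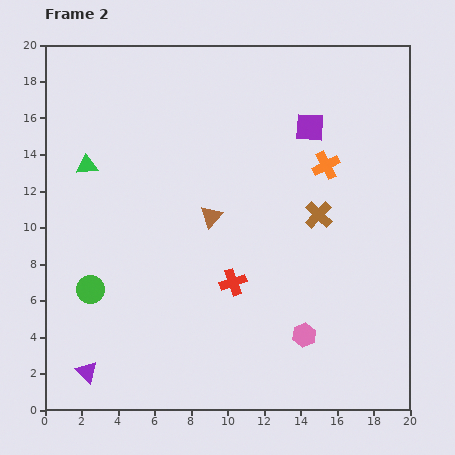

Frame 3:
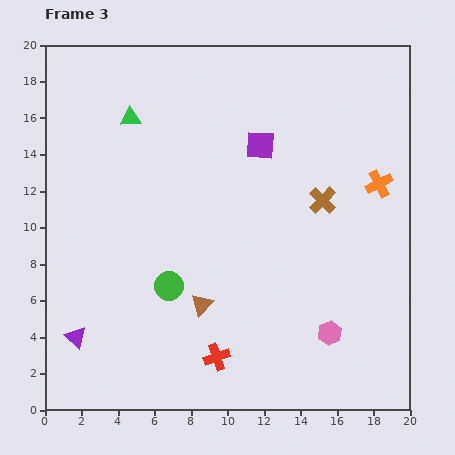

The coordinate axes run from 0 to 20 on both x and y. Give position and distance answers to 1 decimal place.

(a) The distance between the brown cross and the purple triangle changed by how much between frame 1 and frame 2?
+2.2

Distance in frame 1: 13.1. Distance in frame 2: 15.3.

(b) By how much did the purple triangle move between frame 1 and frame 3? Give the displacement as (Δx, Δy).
(-1.2, 0.0)

The purple triangle was at (2.9, 4.0) in frame 1 and (1.7, 4.0) in frame 3.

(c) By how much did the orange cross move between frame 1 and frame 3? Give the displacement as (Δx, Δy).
(5.8, -1.9)

The orange cross was at (12.5, 14.3) in frame 1 and (18.3, 12.4) in frame 3.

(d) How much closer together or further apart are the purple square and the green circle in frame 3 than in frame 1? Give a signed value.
-5.2

Distance in frame 1: 14.4. Distance in frame 3: 9.2.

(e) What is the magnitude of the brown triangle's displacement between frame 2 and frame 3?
4.8

The brown triangle moved from (9.1, 10.6) to (8.6, 5.8), a distance of √(0.5² + 4.8²) ≈ 4.8.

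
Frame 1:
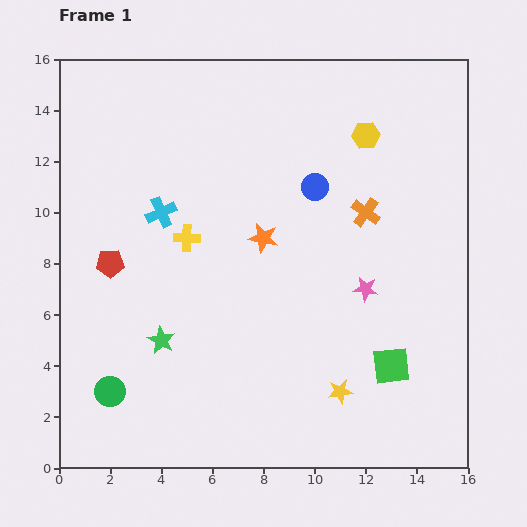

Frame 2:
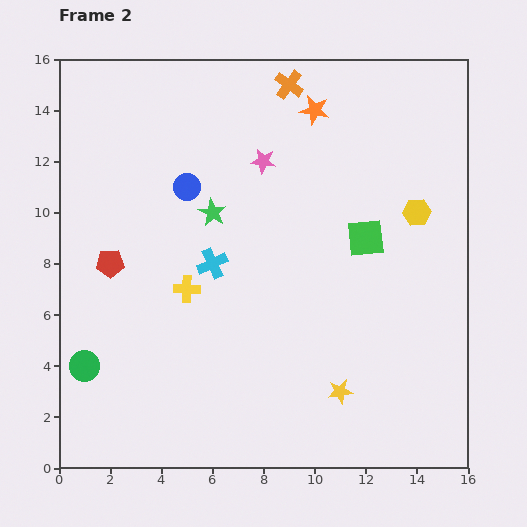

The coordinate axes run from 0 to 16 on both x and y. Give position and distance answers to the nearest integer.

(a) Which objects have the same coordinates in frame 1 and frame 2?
the yellow star, the red pentagon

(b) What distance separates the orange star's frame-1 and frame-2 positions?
5

The orange star moved from (8, 9) to (10, 14), a distance of √(2² + 5²) ≈ 5.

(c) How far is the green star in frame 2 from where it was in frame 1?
5

The green star moved from (4, 5) to (6, 10), a distance of √(2² + 5²) ≈ 5.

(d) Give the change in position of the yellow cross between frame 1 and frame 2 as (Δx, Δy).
(0, -2)

The yellow cross was at (5, 9) in frame 1 and (5, 7) in frame 2.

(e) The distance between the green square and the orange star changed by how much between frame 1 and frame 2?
-2

Distance in frame 1: 7. Distance in frame 2: 5.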